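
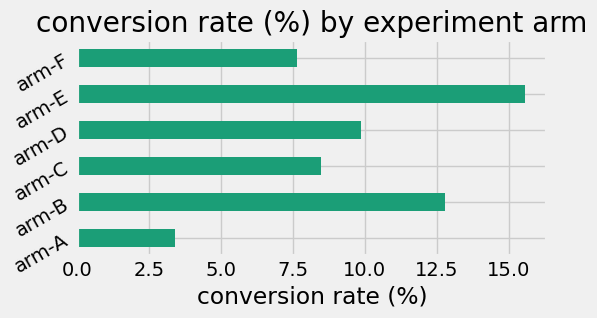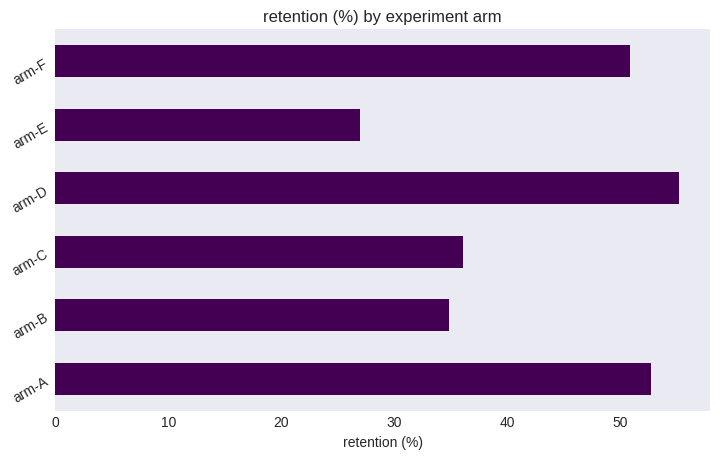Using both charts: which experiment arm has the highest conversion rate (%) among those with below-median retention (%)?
Chart 2 median retention (%) ≈ 40; below-median experiment arms: arm-B, arm-C, arm-E. Among those, arm-E has the highest conversion rate (%) (≈ 16).

arm-E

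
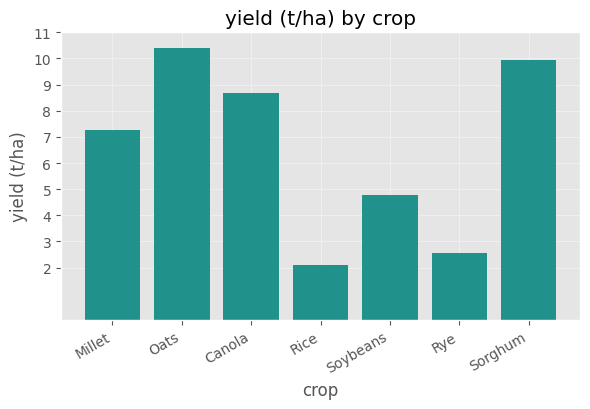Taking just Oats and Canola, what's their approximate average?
(10 + 9) / 2 ≈ 10.

≈ 10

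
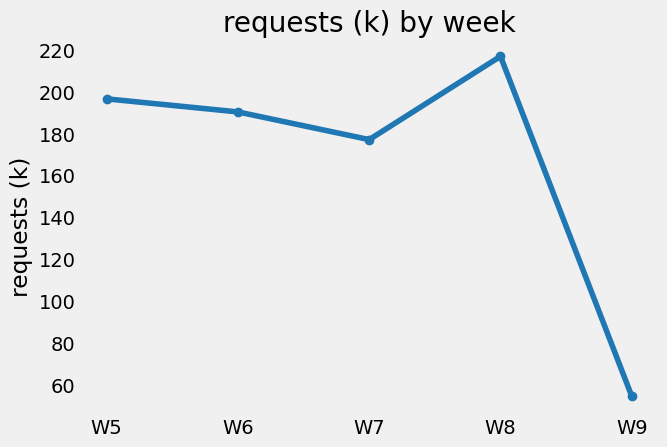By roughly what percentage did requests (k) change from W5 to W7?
≈ -10%

W5 ≈ 200, W7 ≈ 180; (180 − 200) / 200 ≈ -10%.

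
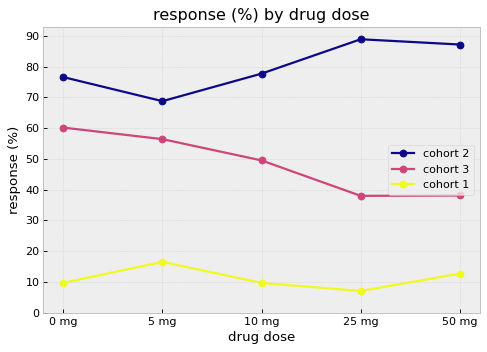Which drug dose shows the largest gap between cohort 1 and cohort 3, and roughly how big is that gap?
0 mg, ≈ 50 %

0 mg: cohort 1 ≈ 10, cohort 3 ≈ 60 → gap ≈ 50. Next-largest (5 mg) is only ≈ 40.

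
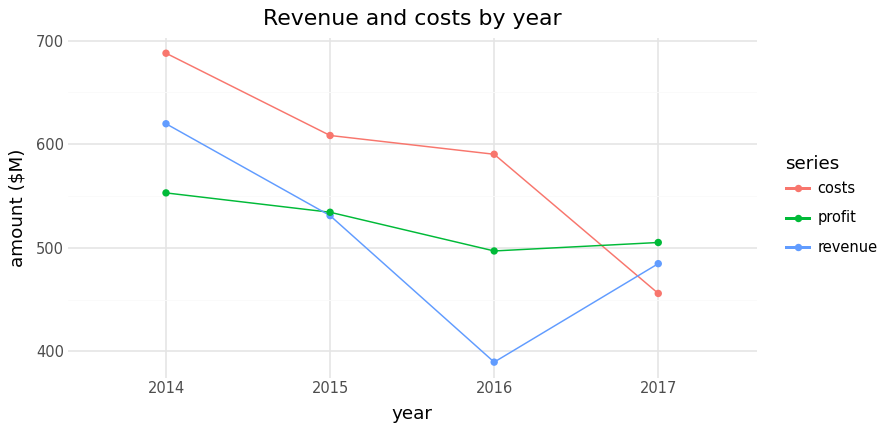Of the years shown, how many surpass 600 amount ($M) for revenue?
1

Above 600: 2014.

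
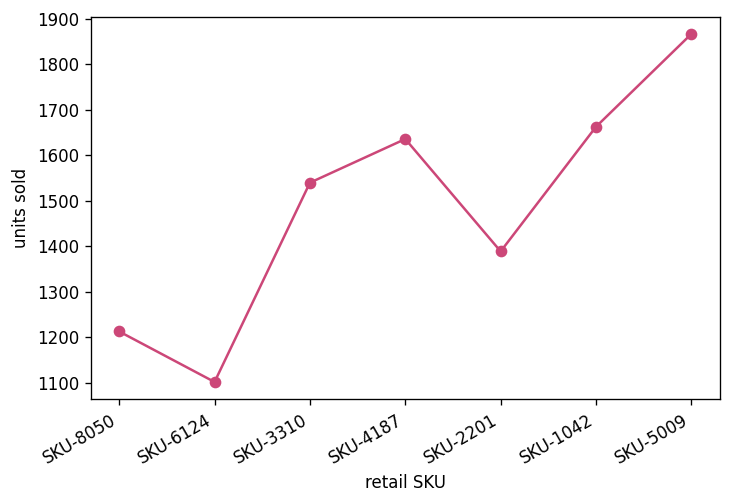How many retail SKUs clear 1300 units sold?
5

Above 1300: SKU-3310, SKU-4187, SKU-2201, SKU-1042, SKU-5009.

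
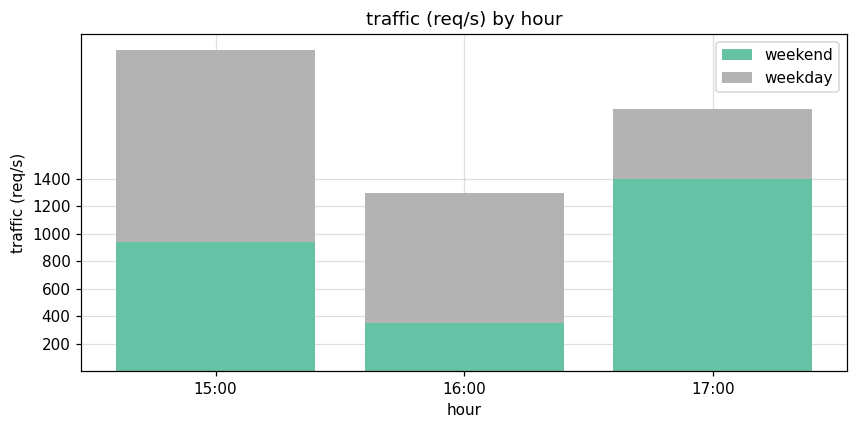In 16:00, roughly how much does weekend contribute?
weekend top ≈ 400, bottom ≈ 0; segment ≈ 400.

≈ 400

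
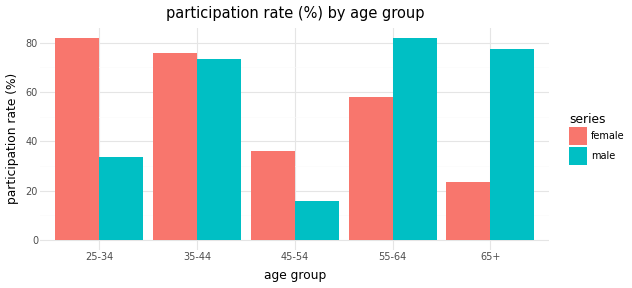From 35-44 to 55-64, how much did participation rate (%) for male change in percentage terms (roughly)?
≈ +14.3%

35-44 ≈ 70, 55-64 ≈ 80; (80 − 70) / 70 ≈ +14.3%.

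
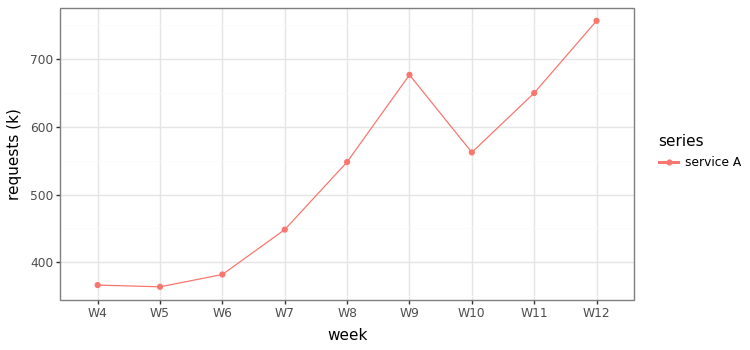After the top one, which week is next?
Top 3: W12 ≈ 750, W9 ≈ 700, W11 ≈ 650.

W9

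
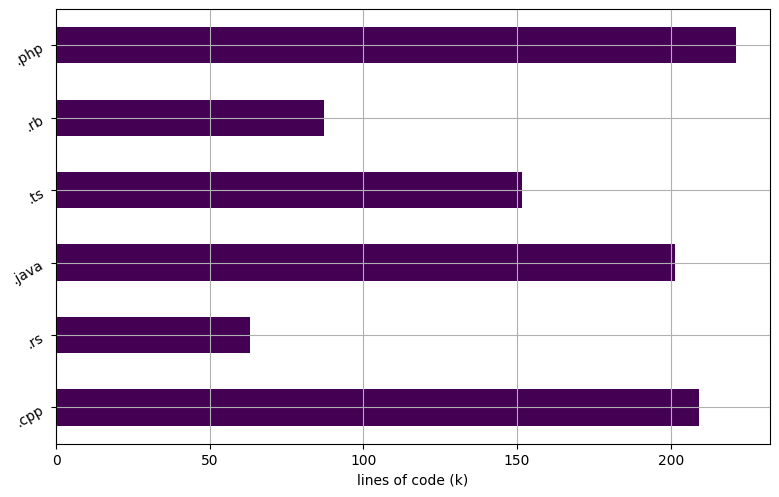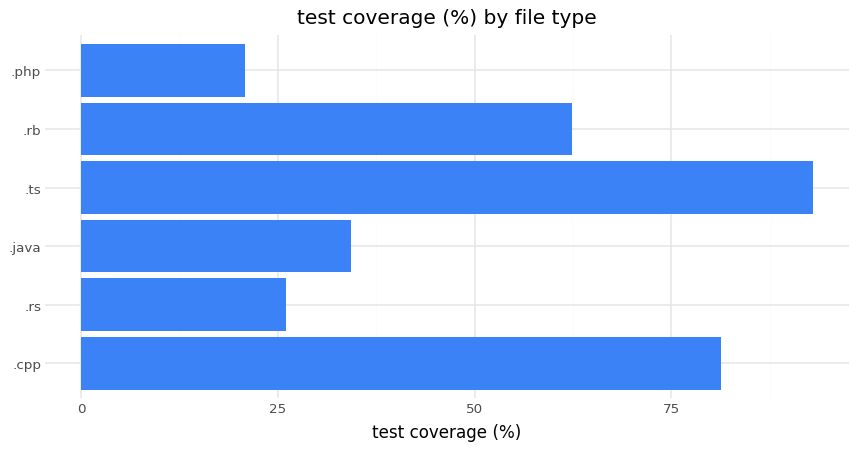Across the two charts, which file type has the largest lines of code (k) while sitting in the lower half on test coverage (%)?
Chart 2 median test coverage (%) ≈ 50; below-median file types: .rs, .java, .php. Among those, .php has the highest lines of code (k) (≈ 225).

.php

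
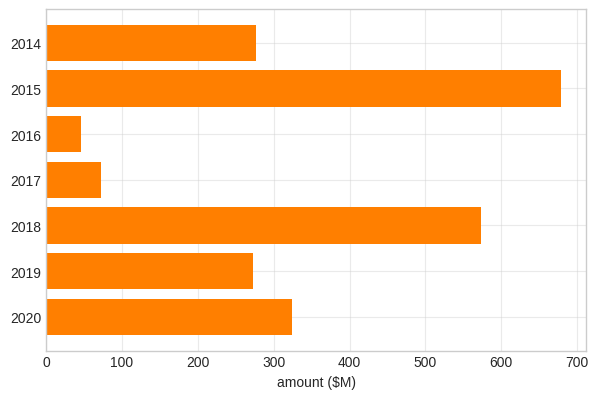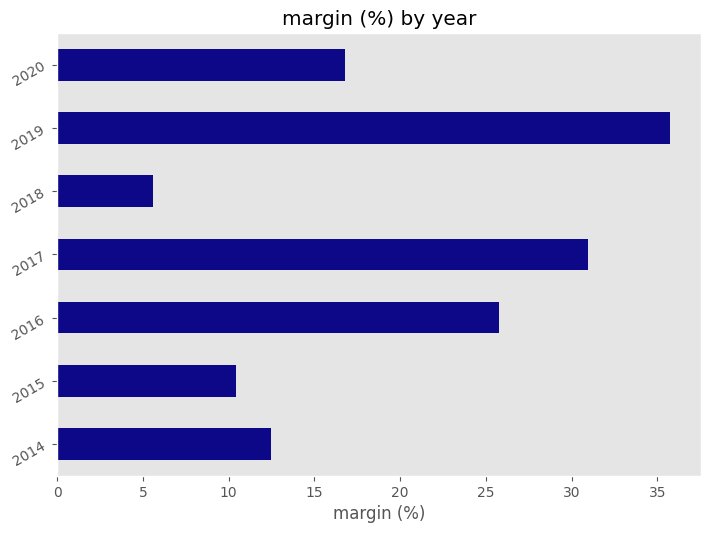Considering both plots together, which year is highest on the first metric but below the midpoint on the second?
2015

Chart 2 median margin (%) ≈ 15; below-median years: 2014, 2015, 2018. Among those, 2015 has the highest amount ($M) (≈ 700).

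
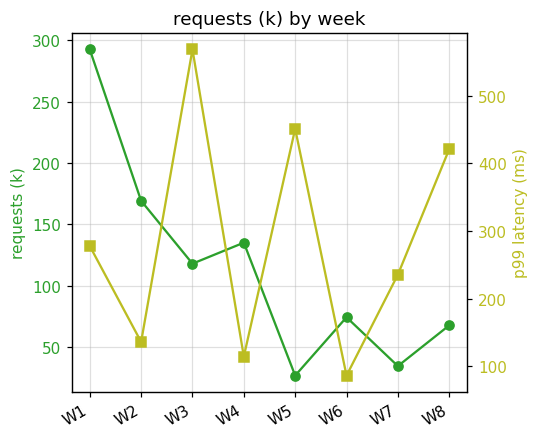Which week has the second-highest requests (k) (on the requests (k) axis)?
W2

Top 3 (on the requests (k) axis): W1 ≈ 300, W2 ≈ 175, W4 ≈ 125.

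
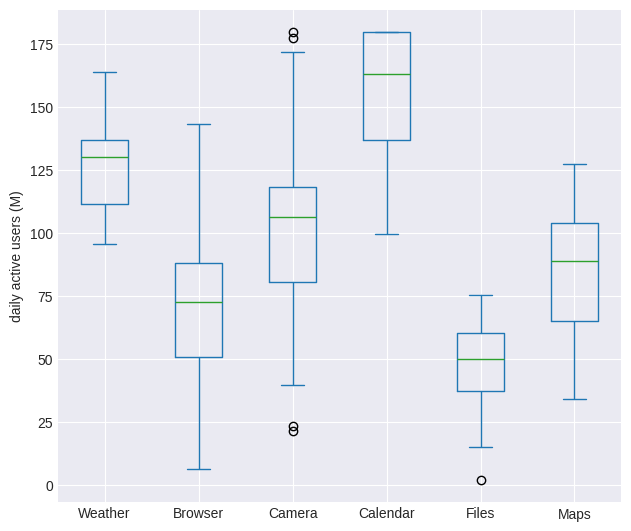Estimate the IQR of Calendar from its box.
Q3 ≈ 180, Q1 ≈ 140; IQR ≈ 40.

≈ 40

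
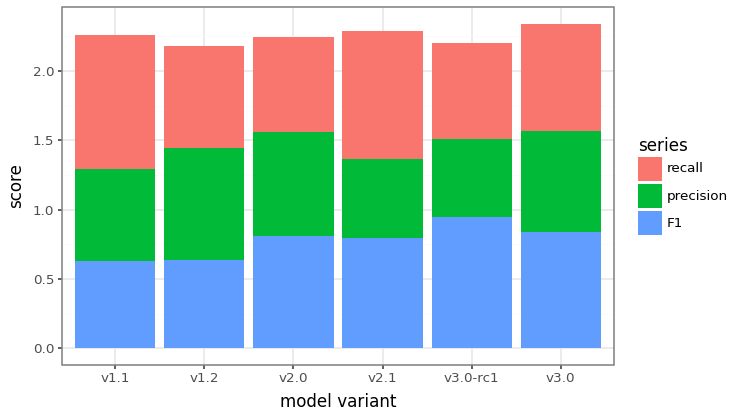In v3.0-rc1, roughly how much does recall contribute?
≈ 0.6

recall top ≈ 2.2, bottom ≈ 1.6; segment ≈ 0.6.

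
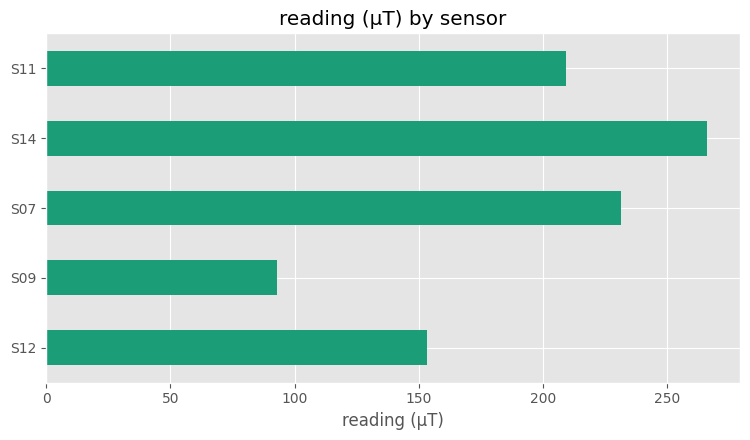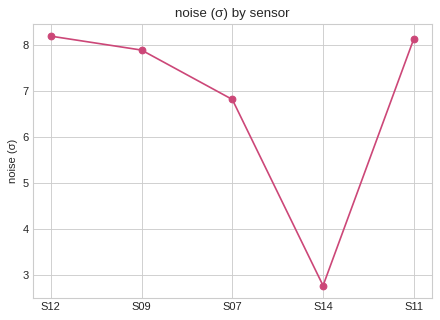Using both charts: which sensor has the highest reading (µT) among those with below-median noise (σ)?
S14

Chart 2 median noise (σ) ≈ 8; below-median sensors: S07, S14. Among those, S14 has the highest reading (µT) (≈ 275).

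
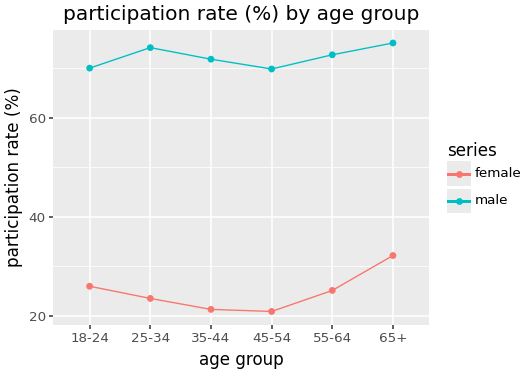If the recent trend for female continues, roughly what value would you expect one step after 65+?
≈ 35

Last three: 20, 25, 30 → slope ≈ 5/step → next ≈ 35.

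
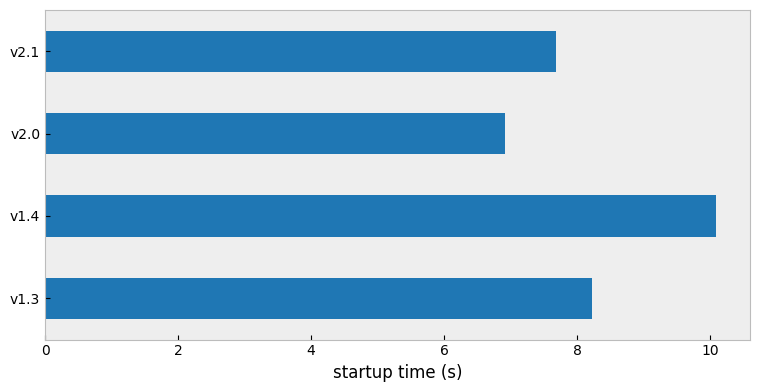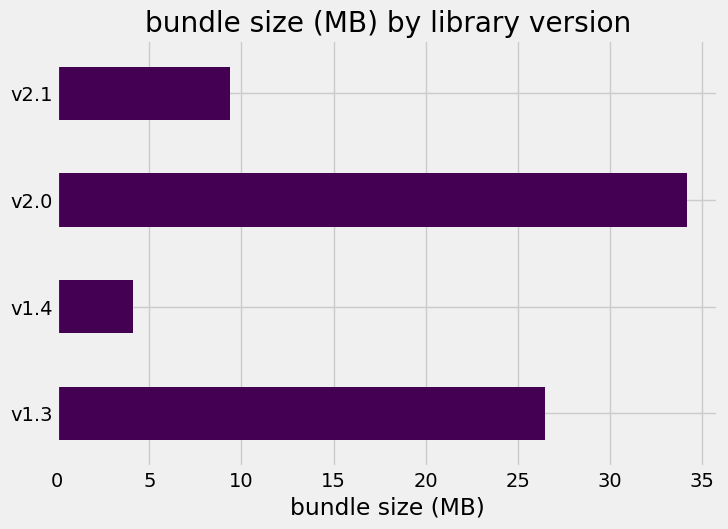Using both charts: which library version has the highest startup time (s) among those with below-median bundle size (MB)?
Chart 2 median bundle size (MB) ≈ 20; below-median library versions: v1.4, v2.1. Among those, v1.4 has the highest startup time (s) (≈ 10).

v1.4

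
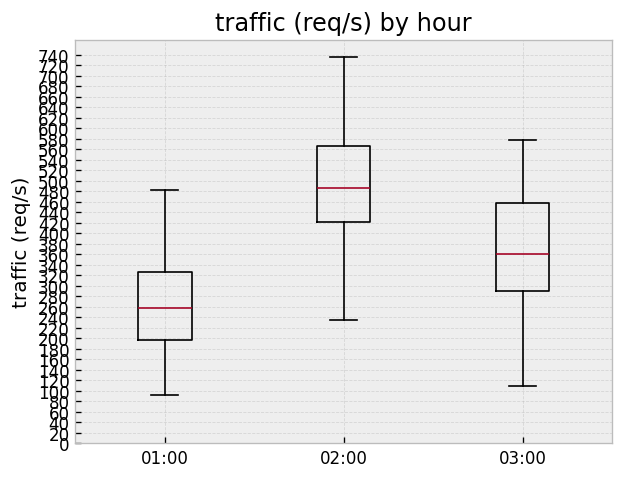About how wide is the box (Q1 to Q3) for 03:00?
≈ 160

Q3 ≈ 460, Q1 ≈ 300; IQR ≈ 160.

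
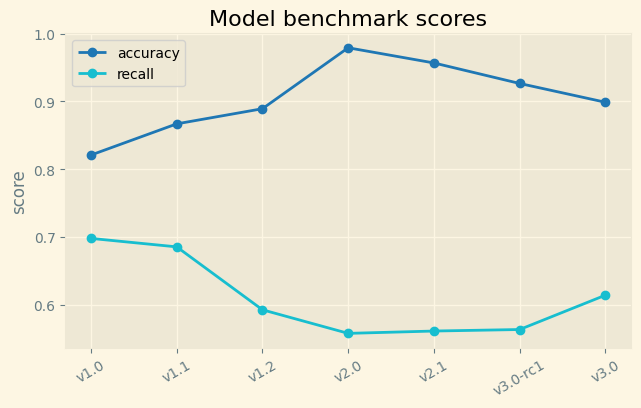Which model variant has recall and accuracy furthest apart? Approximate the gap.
v2.0, ≈ 0.45

v2.0: recall ≈ 0.55, accuracy ≈ 1.00 → gap ≈ 0.45. Next-largest (v2.1) is only ≈ 0.40.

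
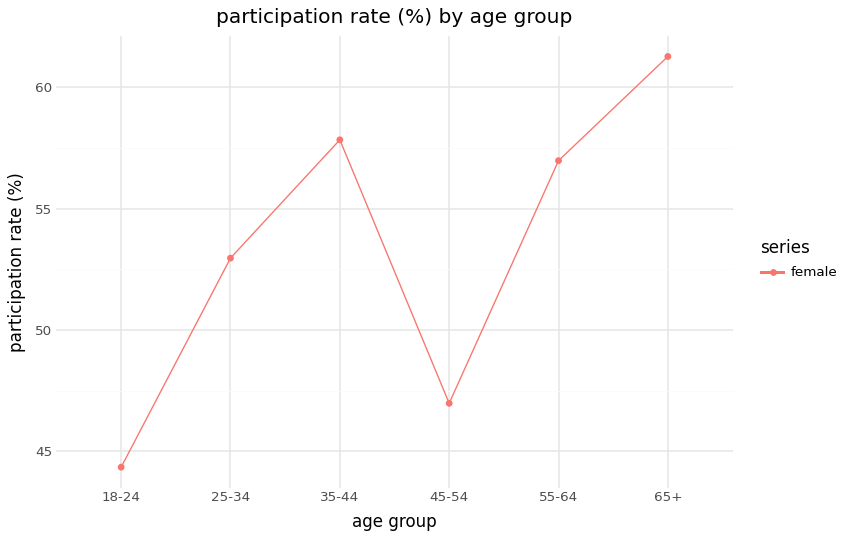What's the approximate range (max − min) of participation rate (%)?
Max 65+ ≈ 62, min 18-24 ≈ 44; range ≈ 18.

≈ 18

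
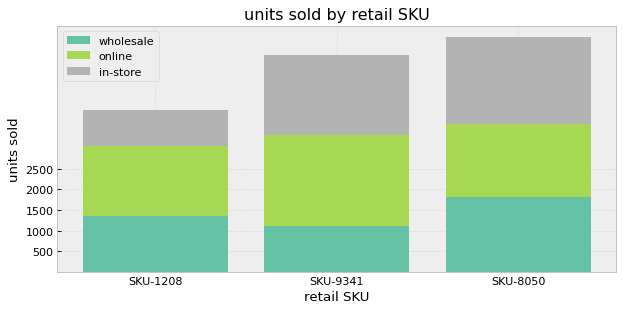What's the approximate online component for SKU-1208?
≈ 1500

online top ≈ 3000, bottom ≈ 1500; segment ≈ 1500.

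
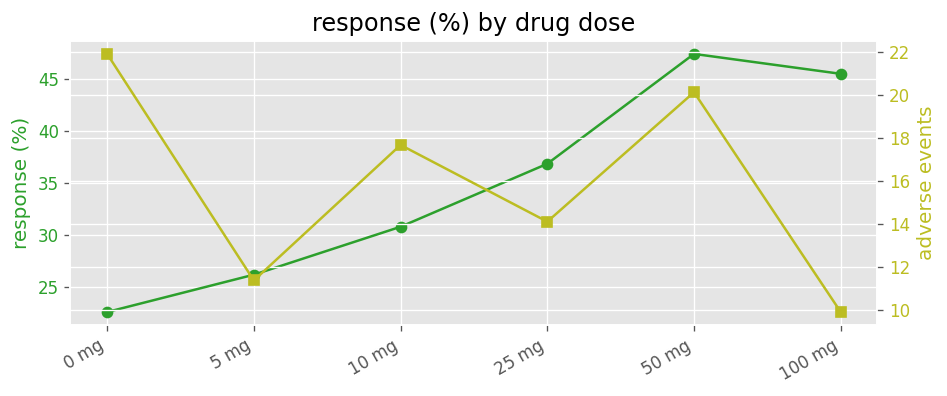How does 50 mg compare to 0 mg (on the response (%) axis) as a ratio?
≈ 1.8×

50 mg ≈ 45, 0 mg ≈ 25; 45/25 ≈ 1.8.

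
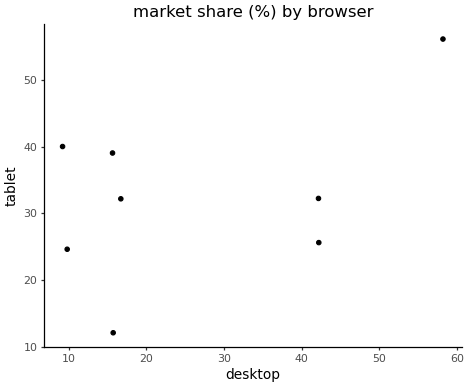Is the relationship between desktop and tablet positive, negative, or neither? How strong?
positive, moderate

Points are positively correlated; moderate (|r| ≈ 0.5).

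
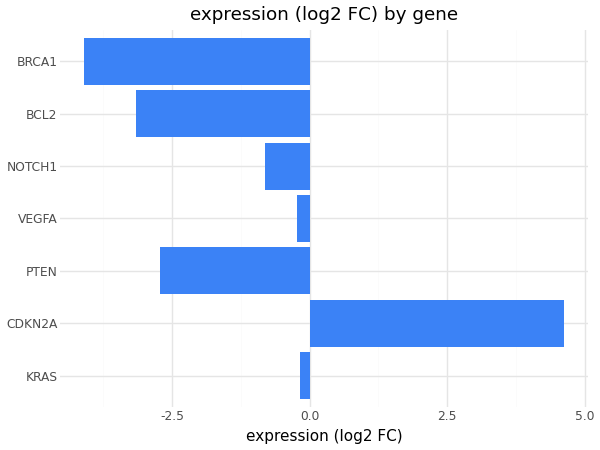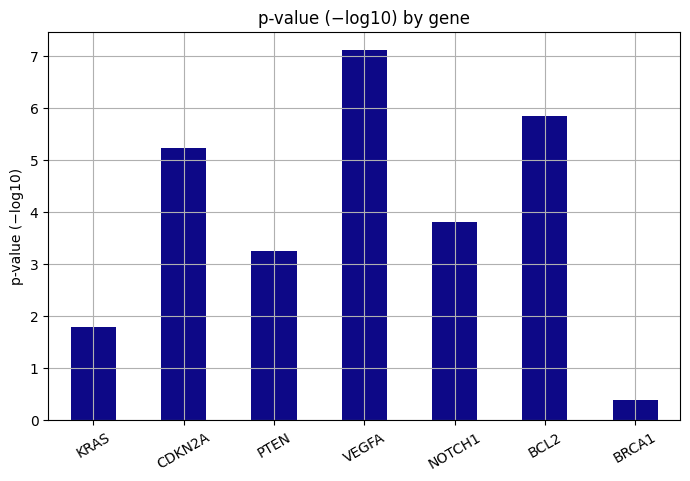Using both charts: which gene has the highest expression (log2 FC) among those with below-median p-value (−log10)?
Chart 2 median p-value (−log10) ≈ 4; below-median genes: KRAS, PTEN, BRCA1. Among those, KRAS has the highest expression (log2 FC) (≈ 0).

KRAS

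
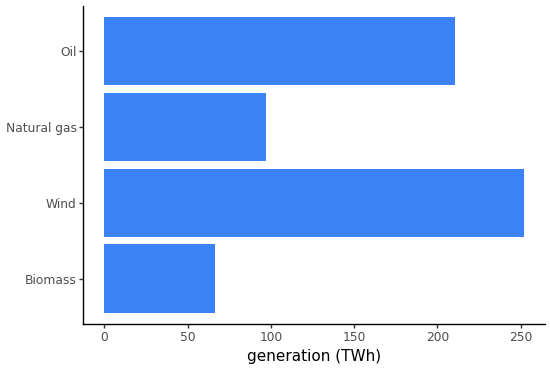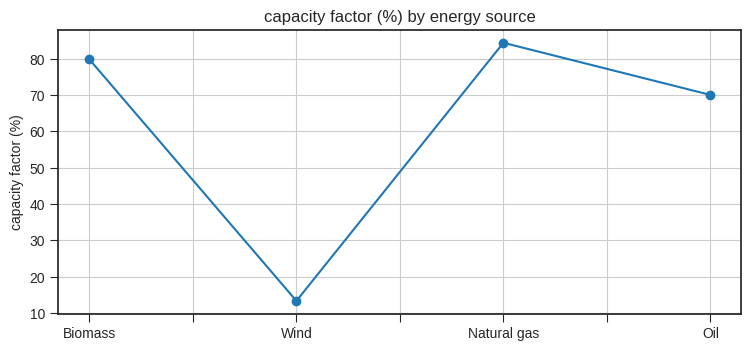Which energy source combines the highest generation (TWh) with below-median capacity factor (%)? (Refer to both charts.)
Chart 2 median capacity factor (%) ≈ 70; below-median energy sources: Wind, Oil. Among those, Wind has the highest generation (TWh) (≈ 250).

Wind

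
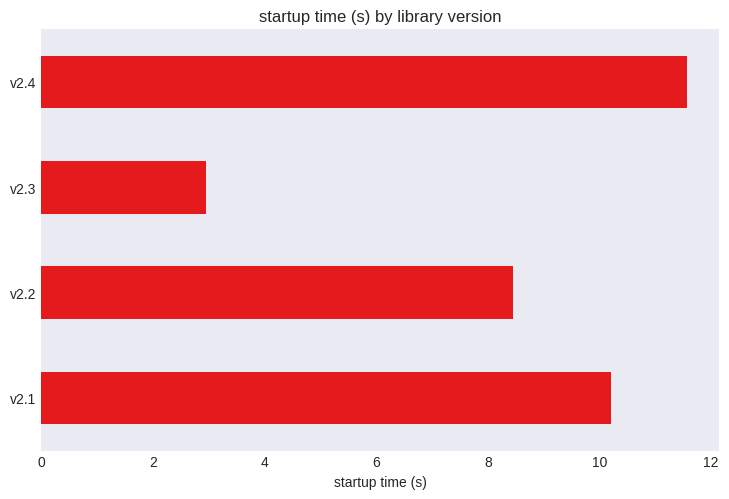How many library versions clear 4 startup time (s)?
Above 4: v2.1, v2.2, v2.4.

3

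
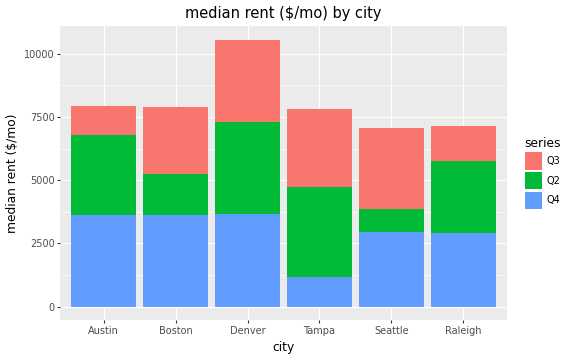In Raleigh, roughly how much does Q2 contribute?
≈ 3000

Q2 top ≈ 6000, bottom ≈ 3000; segment ≈ 3000.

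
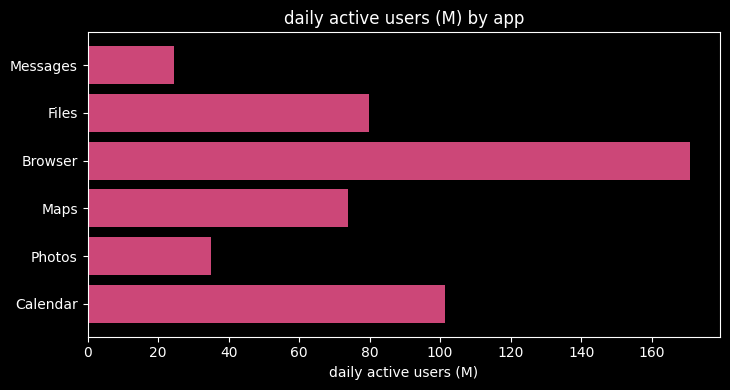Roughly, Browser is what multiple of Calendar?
Browser ≈ 180, Calendar ≈ 100; 180/100 ≈ 1.8.

≈ 1.8×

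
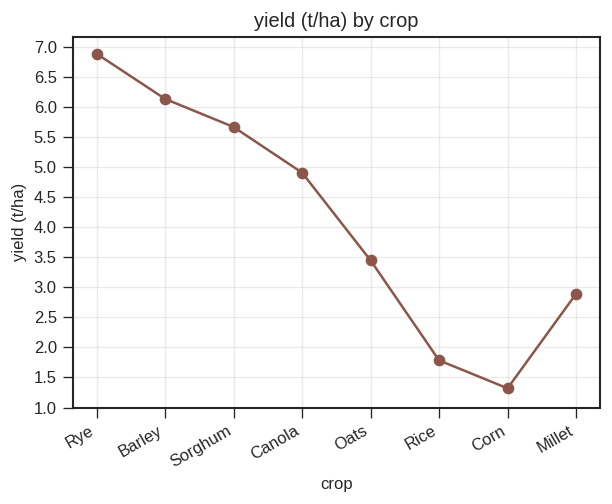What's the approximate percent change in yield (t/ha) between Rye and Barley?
Rye ≈ 7.0, Barley ≈ 6.0; (6.0 − 7.0) / 7.0 ≈ -14.3%.

≈ -14.3%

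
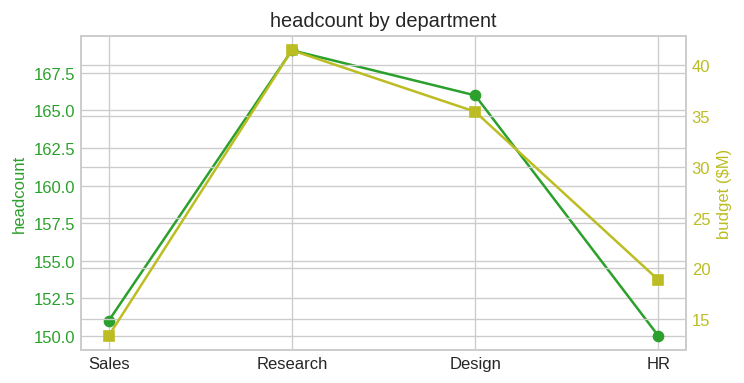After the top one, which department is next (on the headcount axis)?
Design

Top 3 (on the headcount axis): Research ≈ 168, Design ≈ 166, Sales ≈ 152.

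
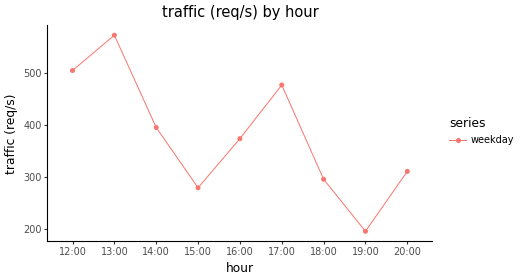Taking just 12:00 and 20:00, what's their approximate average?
≈ 400

(500 + 300) / 2 ≈ 400.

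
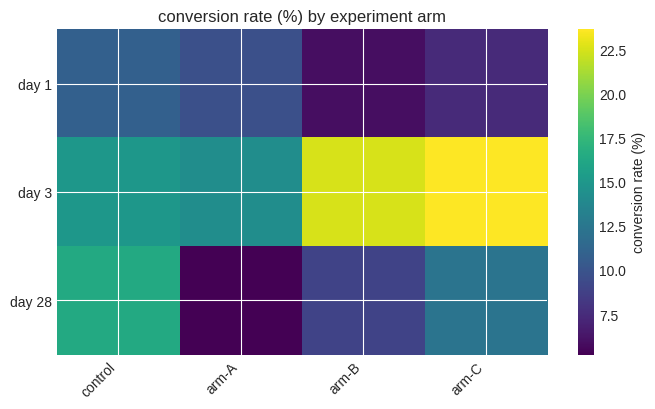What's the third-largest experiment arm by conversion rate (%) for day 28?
arm-B

Top 4 for day 28: control ≈ 16, arm-C ≈ 12, arm-B ≈ 8, arm-A ≈ 6.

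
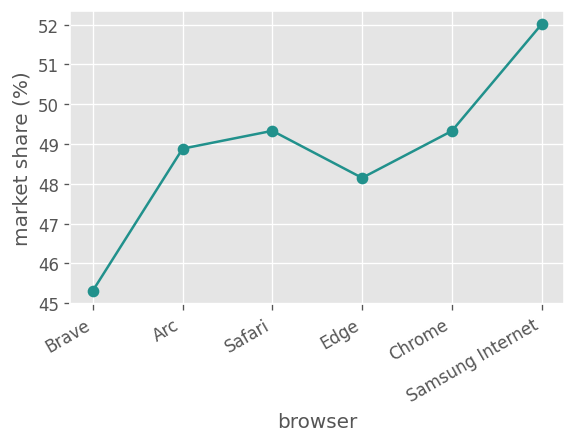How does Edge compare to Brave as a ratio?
≈ 1.07×

Edge ≈ 48, Brave ≈ 45; 48/45 ≈ 1.07.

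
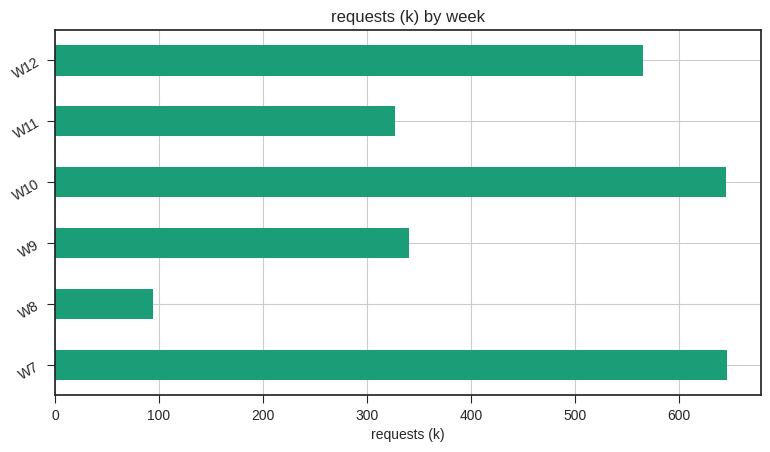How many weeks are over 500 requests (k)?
Above 500: W7, W10, W12.

3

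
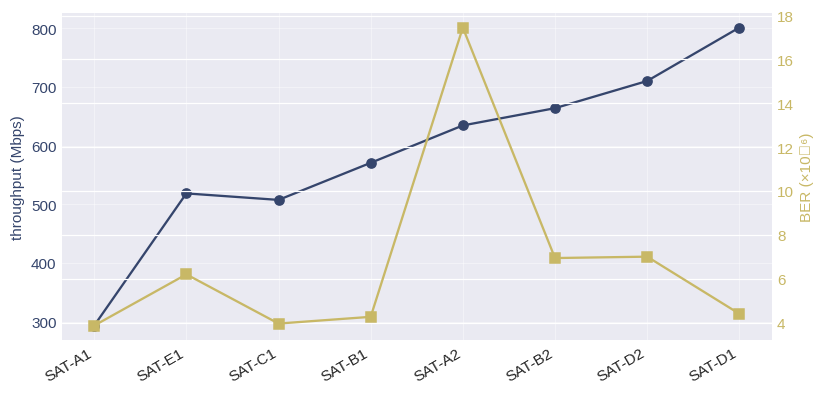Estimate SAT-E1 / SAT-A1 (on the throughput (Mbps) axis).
≈ 1.67×

SAT-E1 ≈ 500, SAT-A1 ≈ 300; 500/300 ≈ 1.67.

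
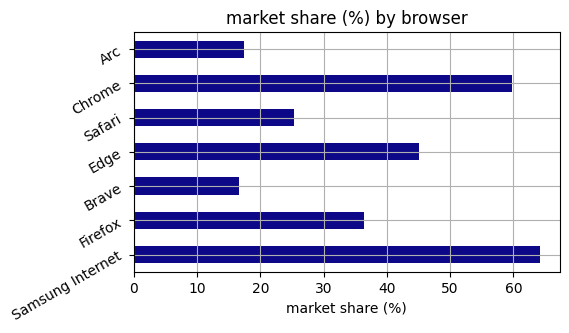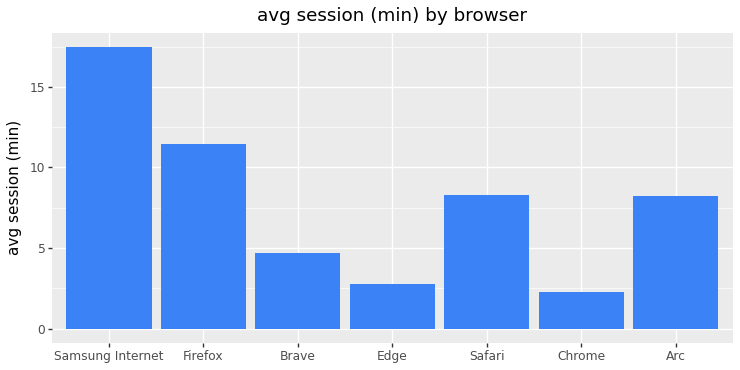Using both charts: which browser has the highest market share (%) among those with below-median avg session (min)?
Chart 2 median avg session (min) ≈ 8; below-median browsers: Brave, Edge, Chrome. Among those, Chrome has the highest market share (%) (≈ 60).

Chrome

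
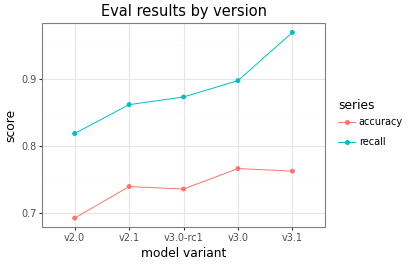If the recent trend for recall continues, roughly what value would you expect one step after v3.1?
Last three: 0.85, 0.90, 0.95 → slope ≈ 0.05/step → next ≈ 1.

≈ 1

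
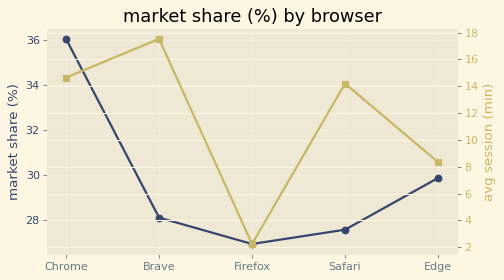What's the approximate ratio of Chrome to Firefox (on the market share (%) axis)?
Chrome ≈ 36, Firefox ≈ 27; 36/27 ≈ 1.33.

≈ 1.33×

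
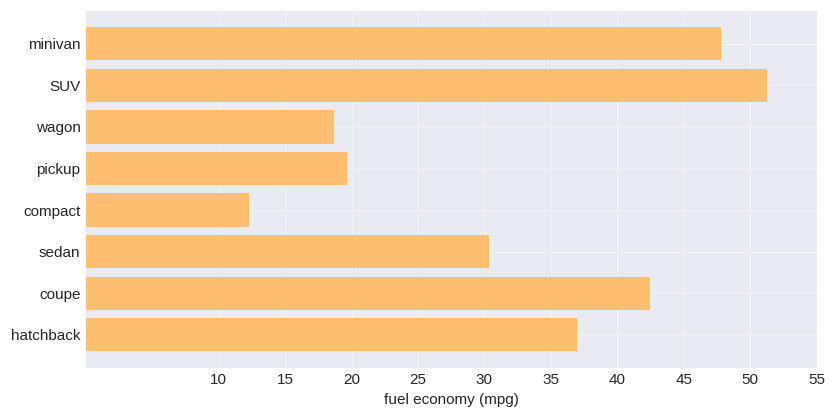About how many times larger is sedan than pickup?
sedan ≈ 30, pickup ≈ 20; 30/20 ≈ 1.5.

≈ 1.5×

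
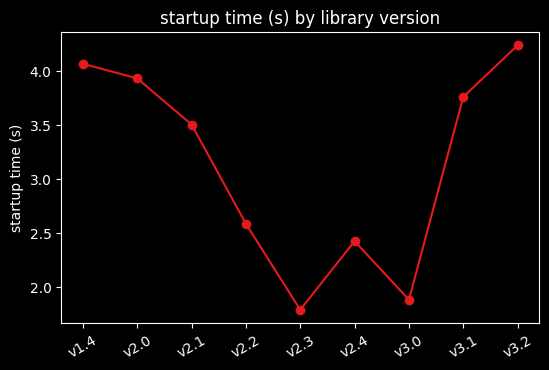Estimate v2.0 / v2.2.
≈ 1.6×

v2.0 ≈ 4.0, v2.2 ≈ 2.5; 4.0/2.5 ≈ 1.6.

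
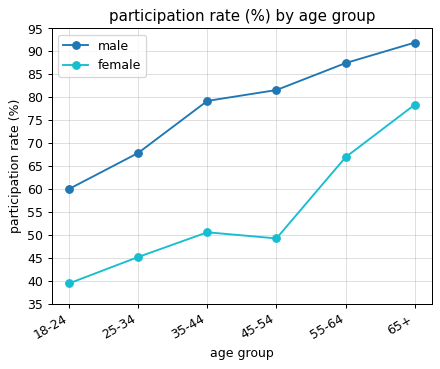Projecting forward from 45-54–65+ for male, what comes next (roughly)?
≈ 95

Last three: 80, 85, 90 → slope ≈ 5/step → next ≈ 95.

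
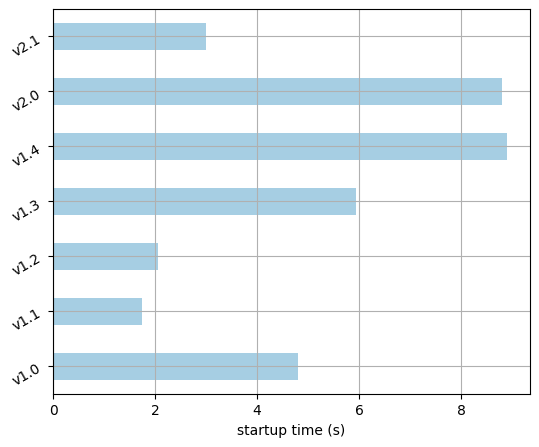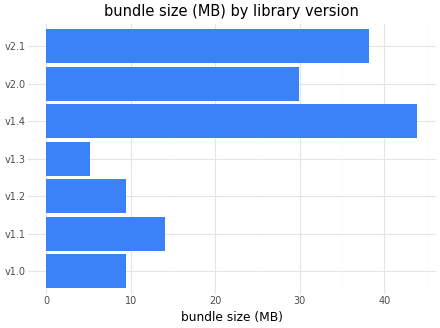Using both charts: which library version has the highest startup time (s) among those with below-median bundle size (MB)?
v1.3

Chart 2 median bundle size (MB) ≈ 15; below-median library versions: v1.0, v1.2, v1.3. Among those, v1.3 has the highest startup time (s) (≈ 6).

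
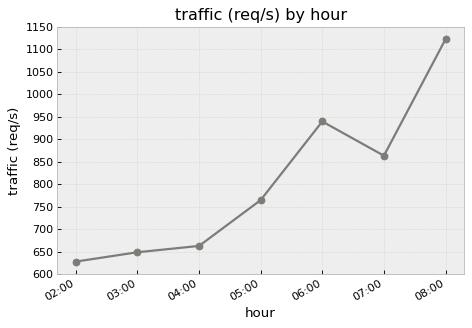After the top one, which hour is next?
06:00

Top 3: 08:00 ≈ 1100, 06:00 ≈ 950, 07:00 ≈ 850.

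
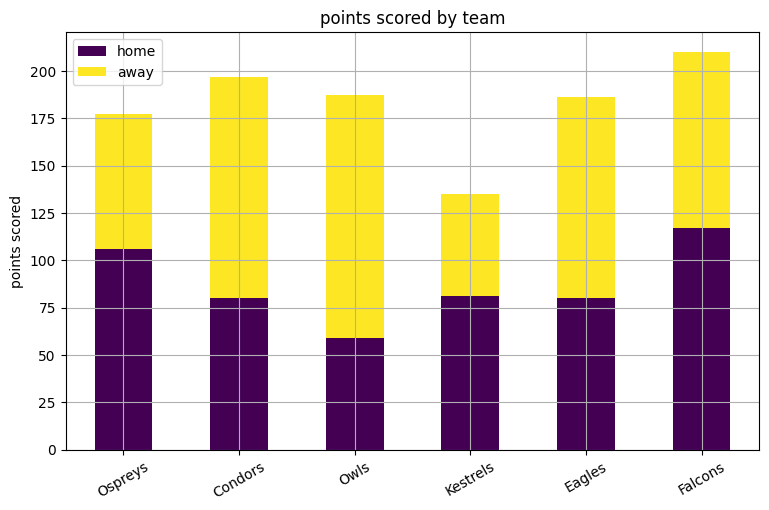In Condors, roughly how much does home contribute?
home top ≈ 80, bottom ≈ 0; segment ≈ 80.

≈ 80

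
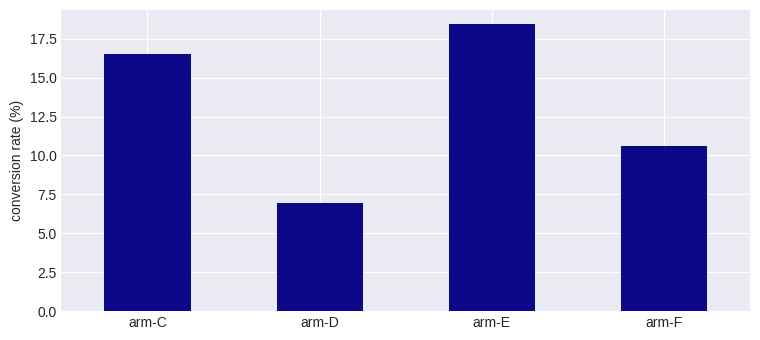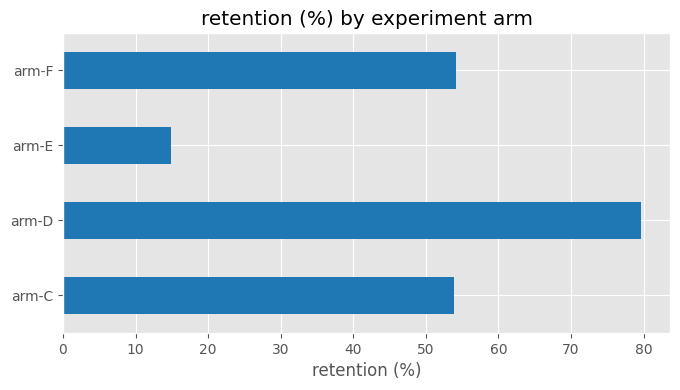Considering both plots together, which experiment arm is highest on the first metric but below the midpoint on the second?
arm-E

Chart 2 median retention (%) ≈ 50; below-median experiment arms: arm-C, arm-E. Among those, arm-E has the highest conversion rate (%) (≈ 18).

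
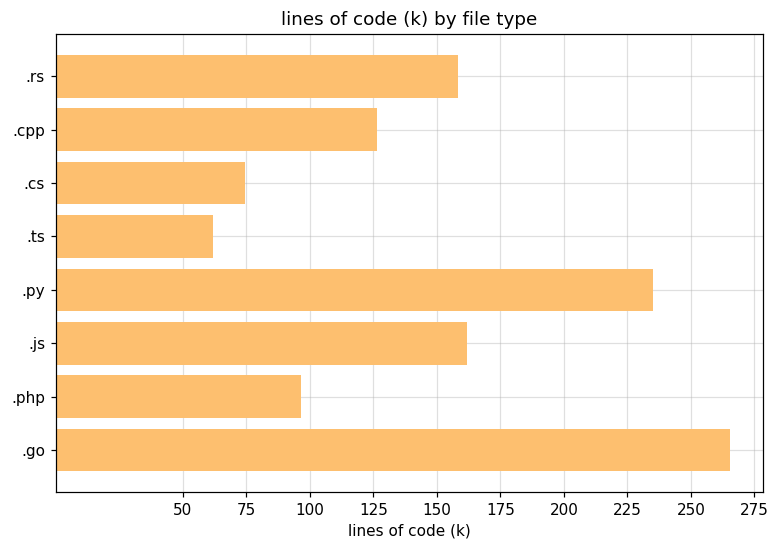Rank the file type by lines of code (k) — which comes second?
Top 3: .go ≈ 275, .py ≈ 225, .js ≈ 150.

.py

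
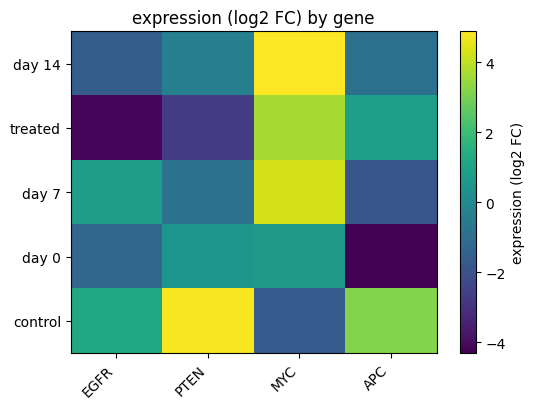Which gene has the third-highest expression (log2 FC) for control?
Top 4 for control: PTEN ≈ 5, APC ≈ 3, EGFR ≈ 1, MYC ≈ -2.

EGFR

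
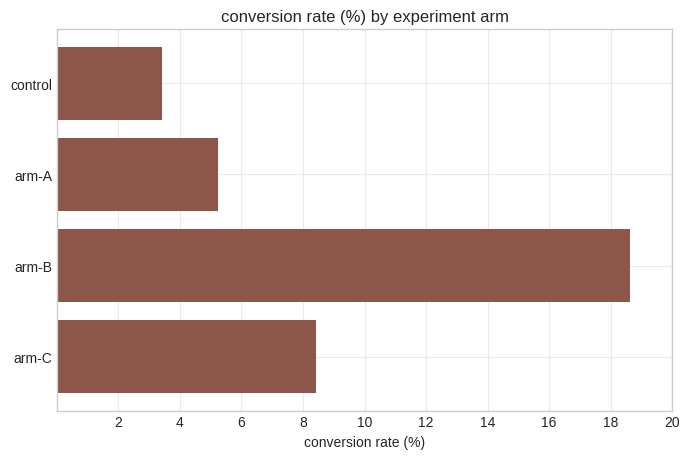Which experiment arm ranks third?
Top 4: arm-B ≈ 18, arm-C ≈ 8, arm-A ≈ 6, control ≈ 4.

arm-A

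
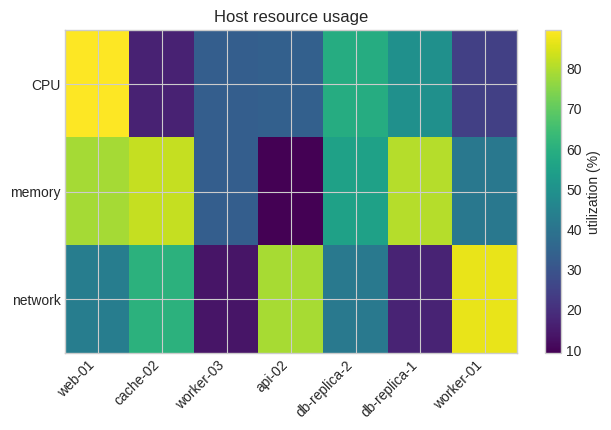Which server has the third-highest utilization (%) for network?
Top 4 for network: worker-01 ≈ 90, api-02 ≈ 80, cache-02 ≈ 60, web-01 ≈ 40.

cache-02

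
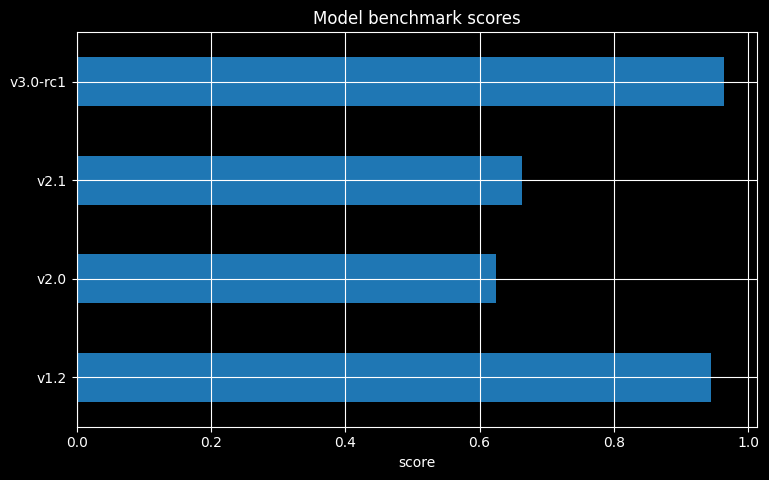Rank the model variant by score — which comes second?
v1.2

Top 3: v3.0-rc1 ≈ 1.0, v1.2 ≈ 0.9, v2.1 ≈ 0.7.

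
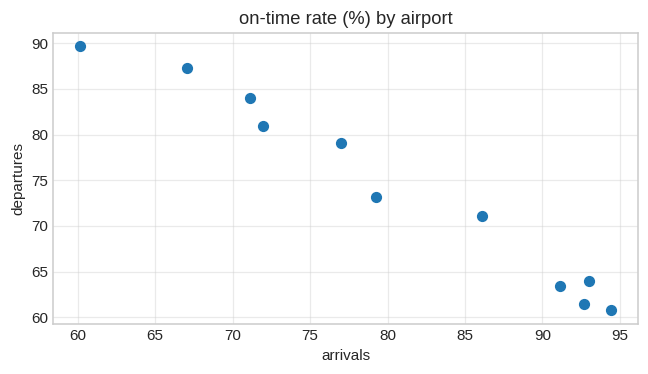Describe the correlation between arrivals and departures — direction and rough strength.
negative, strong

Points are negatively correlated; strong (|r| ≈ 1.0).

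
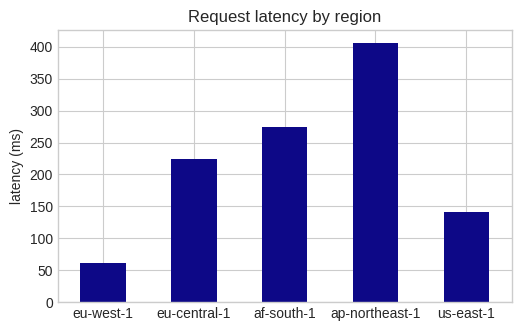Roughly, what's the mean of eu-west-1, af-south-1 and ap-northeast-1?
≈ 233

(50 + 250 + 400) / 3 ≈ 233.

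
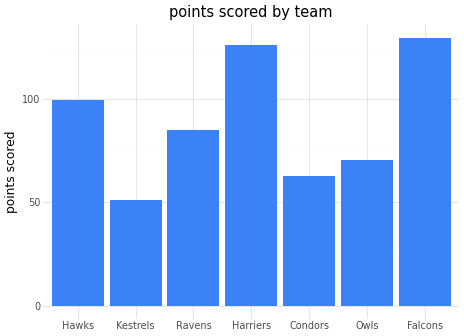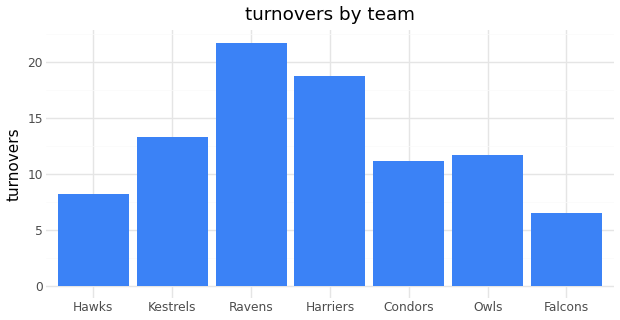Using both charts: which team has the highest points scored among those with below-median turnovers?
Falcons

Chart 2 median turnovers ≈ 12; below-median teams: Hawks, Condors, Falcons. Among those, Falcons has the highest points scored (≈ 120).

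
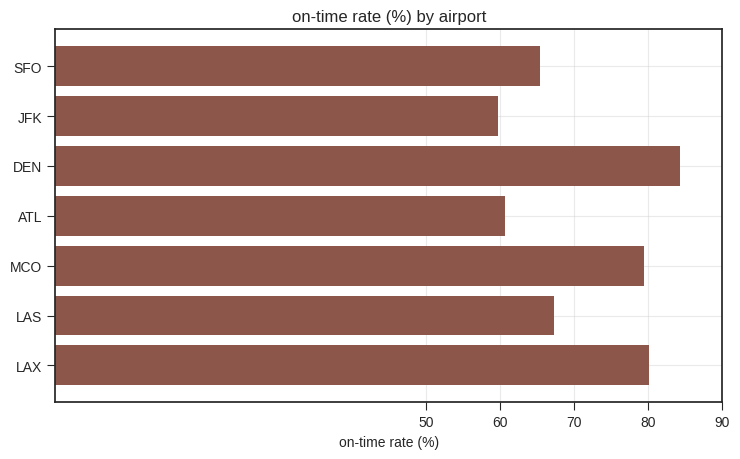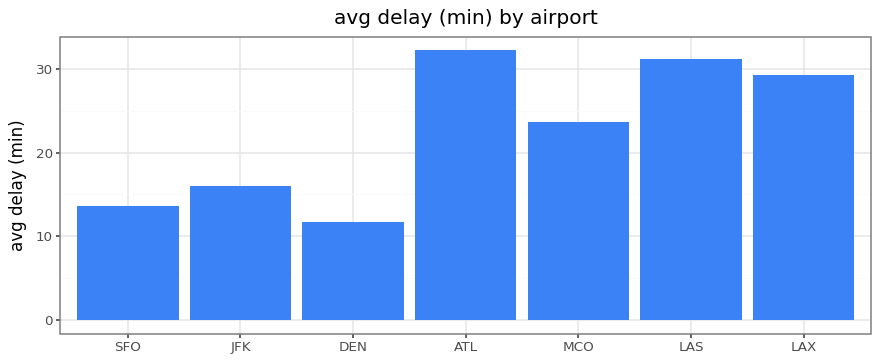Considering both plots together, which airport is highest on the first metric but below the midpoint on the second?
DEN

Chart 2 median avg delay (min) ≈ 25; below-median airports: SFO, JFK, DEN. Among those, DEN has the highest on-time rate (%) (≈ 80).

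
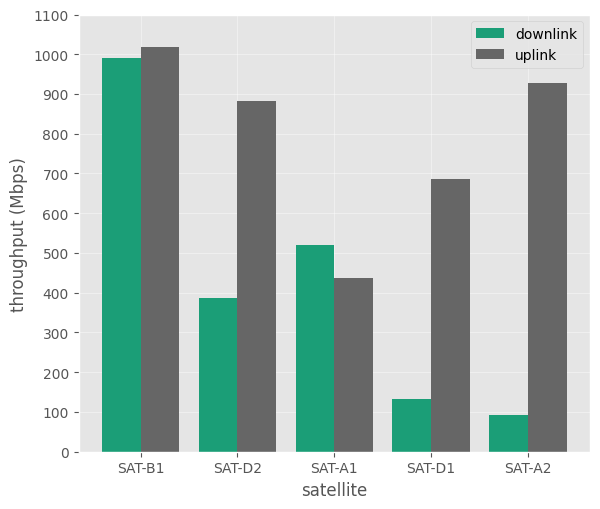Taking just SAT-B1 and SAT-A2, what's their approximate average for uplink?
≈ 950

(1000 + 900) / 2 ≈ 950.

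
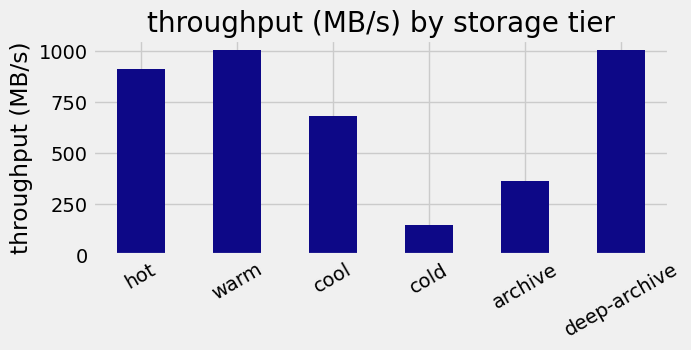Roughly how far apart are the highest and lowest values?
Max deep-archive ≈ 1000, min cold ≈ 100; range ≈ 900.

≈ 900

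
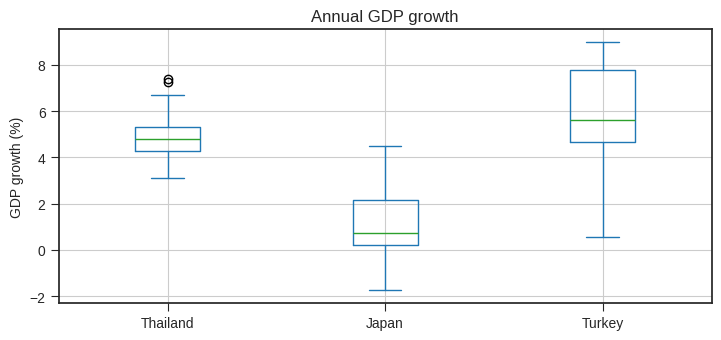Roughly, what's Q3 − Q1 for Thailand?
Q3 ≈ 5.5, Q1 ≈ 4.5; IQR ≈ 1.0.

≈ 1.0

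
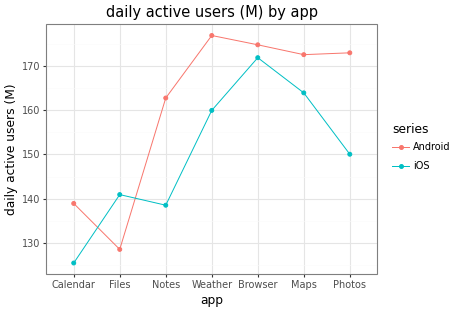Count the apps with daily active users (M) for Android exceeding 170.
Above 170: Weather, Browser, Maps, Photos.

4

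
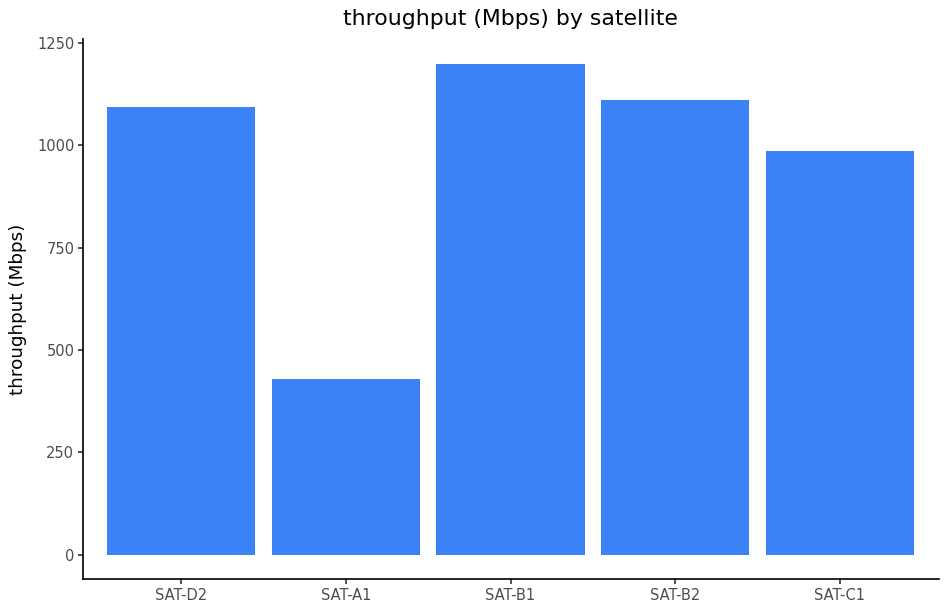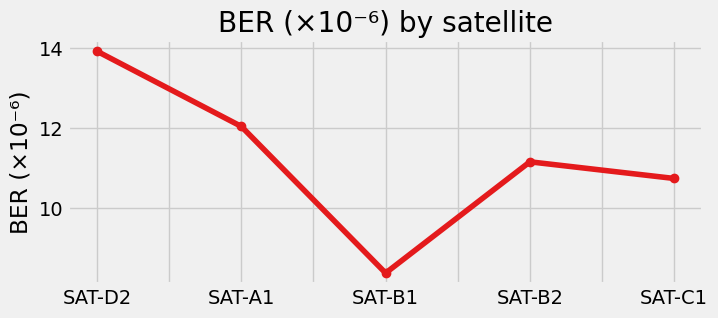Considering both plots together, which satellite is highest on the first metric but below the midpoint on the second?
SAT-B1

Chart 2 median BER (×10⁻⁶) ≈ 12; below-median satellites: SAT-B1, SAT-C1. Among those, SAT-B1 has the highest throughput (Mbps) (≈ 1200).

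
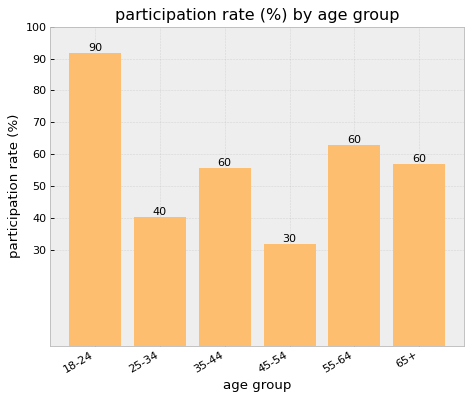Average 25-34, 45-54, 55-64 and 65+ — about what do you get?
(40 + 30 + 60 + 60) / 4 ≈ 48.

≈ 48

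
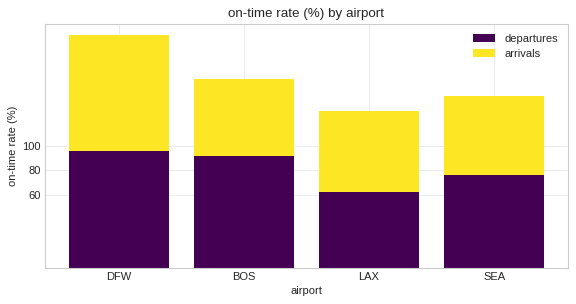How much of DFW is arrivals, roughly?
arrivals top ≈ 200, bottom ≈ 100; segment ≈ 100.

≈ 100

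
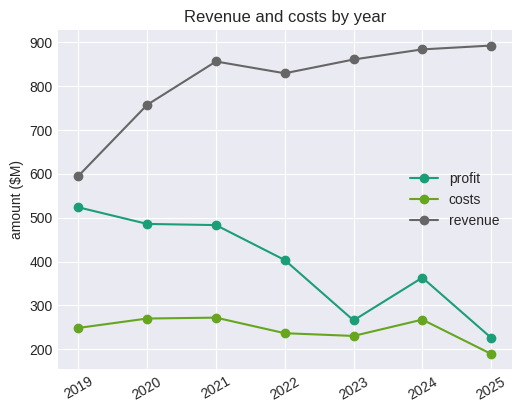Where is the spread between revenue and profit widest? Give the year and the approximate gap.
2025, ≈ 700 $M

2025: revenue ≈ 900, profit ≈ 200 → gap ≈ 700. Next-largest (2023) is only ≈ 600.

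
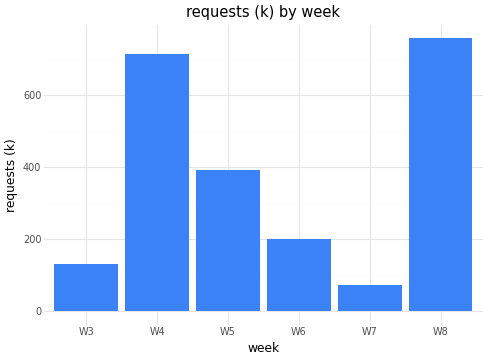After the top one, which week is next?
Top 3: W8 ≈ 800, W4 ≈ 700, W5 ≈ 400.

W4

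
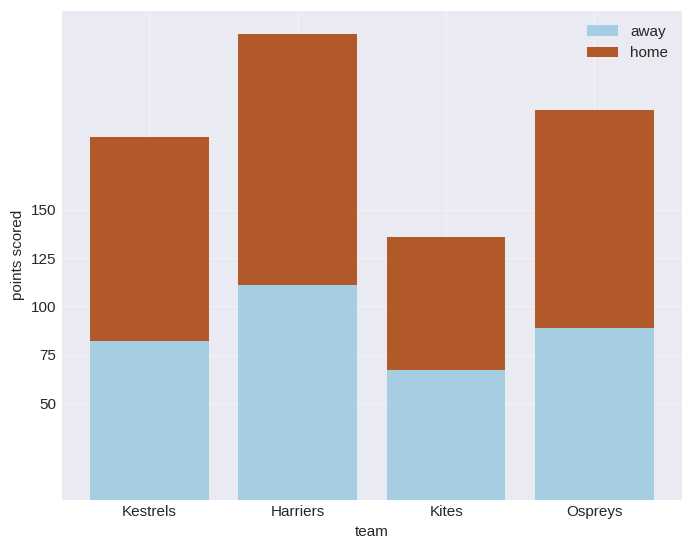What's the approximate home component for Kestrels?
home top ≈ 200, bottom ≈ 75; segment ≈ 125.

≈ 125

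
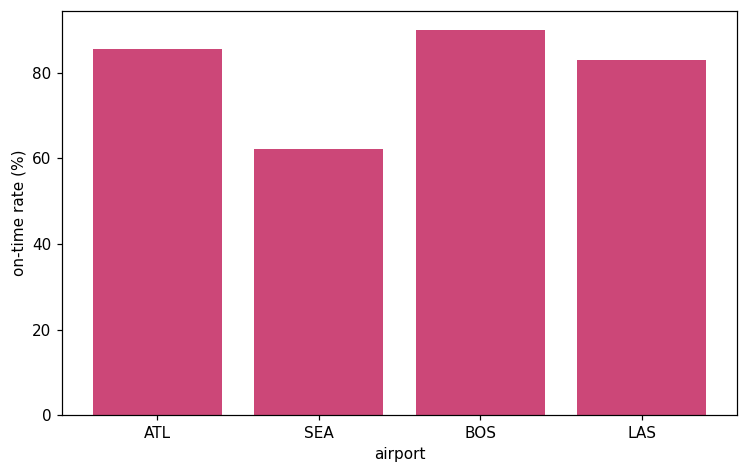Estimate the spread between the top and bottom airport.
≈ 30

Max BOS ≈ 90, min SEA ≈ 60; range ≈ 30.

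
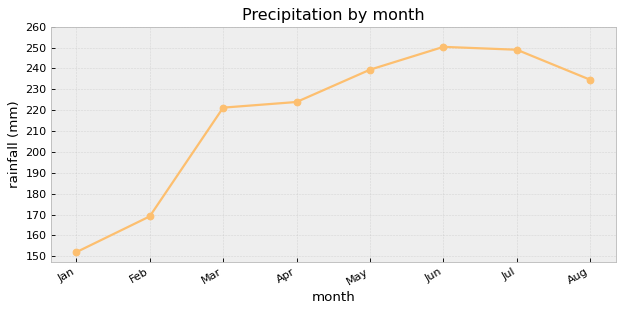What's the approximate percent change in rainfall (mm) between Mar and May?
≈ +9.1%

Mar ≈ 220, May ≈ 240; (240 − 220) / 220 ≈ +9.1%.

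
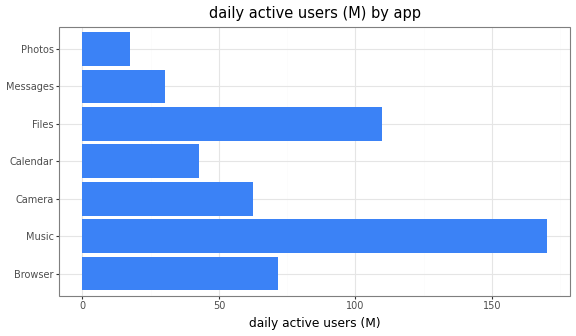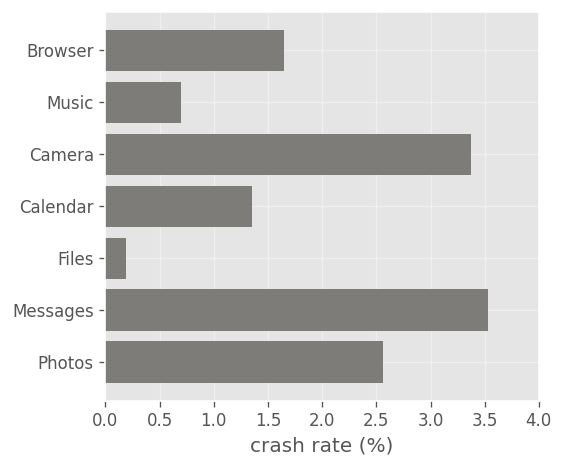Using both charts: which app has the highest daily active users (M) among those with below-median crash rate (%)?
Chart 2 median crash rate (%) ≈ 1.5; below-median apps: Music, Calendar, Files. Among those, Music has the highest daily active users (M) (≈ 180).

Music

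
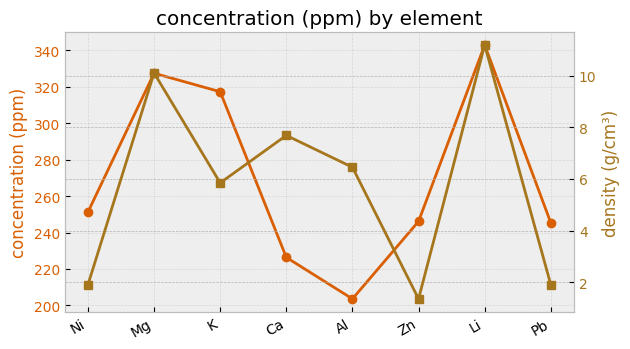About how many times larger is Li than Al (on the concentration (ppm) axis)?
≈ 1.7×

Li ≈ 340, Al ≈ 200; 340/200 ≈ 1.7.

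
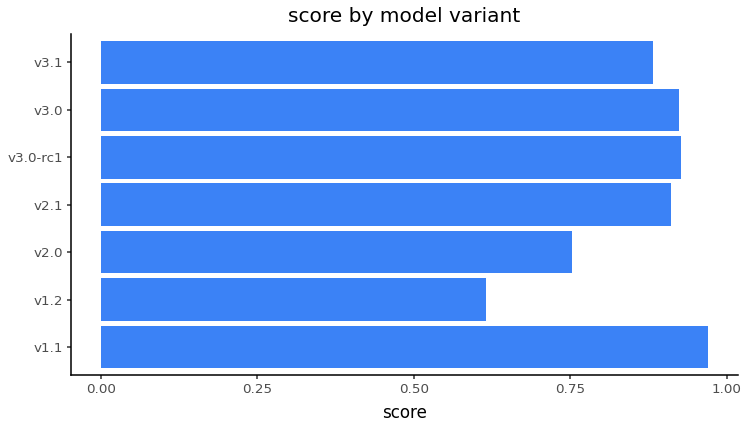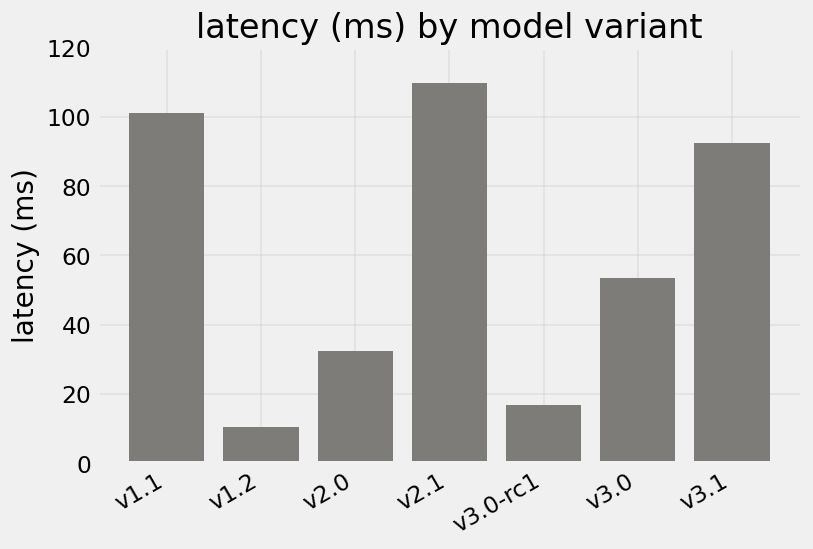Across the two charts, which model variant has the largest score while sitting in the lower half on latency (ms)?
Chart 2 median latency (ms) ≈ 60; below-median model variants: v1.2, v2.0, v3.0-rc1. Among those, v3.0-rc1 has the highest score (≈ 0.9).

v3.0-rc1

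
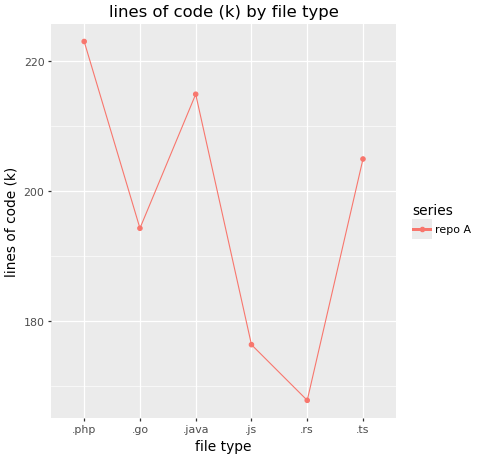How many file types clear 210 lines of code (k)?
Above 210: .php, .java.

2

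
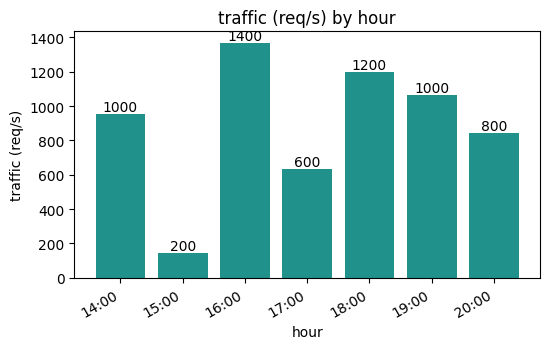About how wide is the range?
≈ 1200

Max 16:00 ≈ 1400, min 15:00 ≈ 200; range ≈ 1200.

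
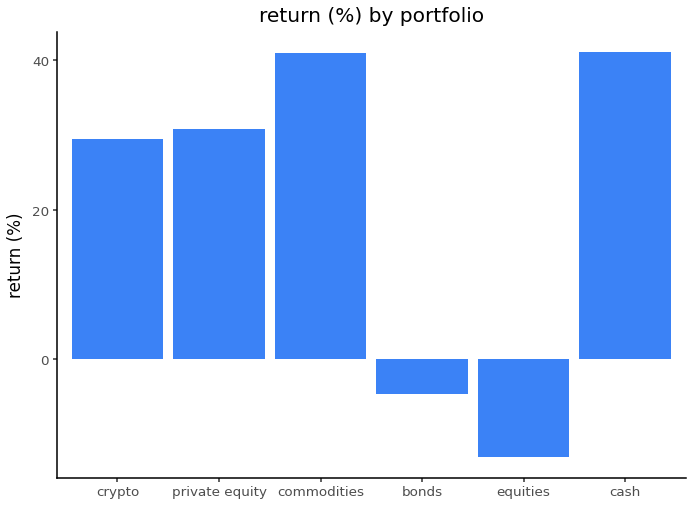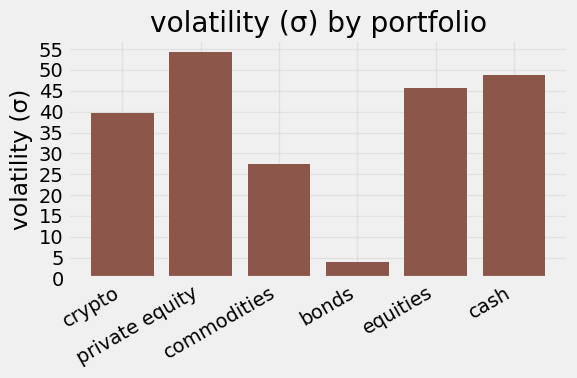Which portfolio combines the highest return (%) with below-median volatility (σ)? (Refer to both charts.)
Chart 2 median volatility (σ) ≈ 45; below-median portfolios: crypto, commodities, bonds. Among those, commodities has the highest return (%) (≈ 40).

commodities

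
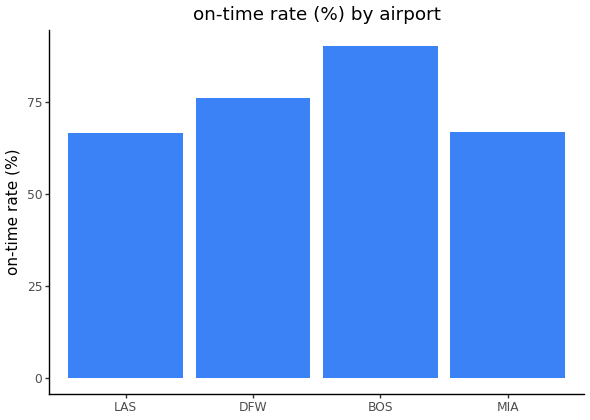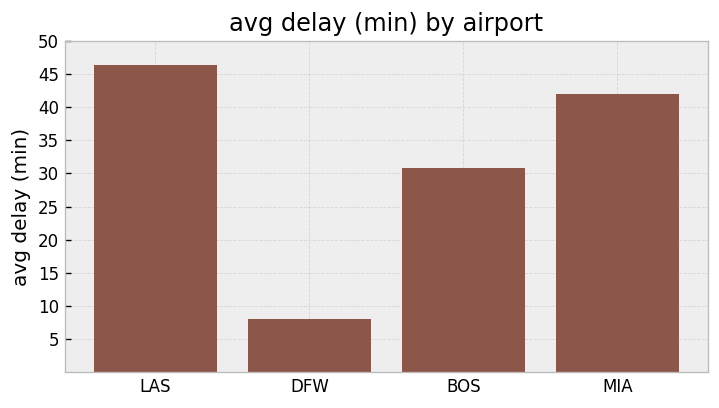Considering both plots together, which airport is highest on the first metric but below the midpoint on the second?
Chart 2 median avg delay (min) ≈ 35; below-median airports: DFW, BOS. Among those, BOS has the highest on-time rate (%) (≈ 90).

BOS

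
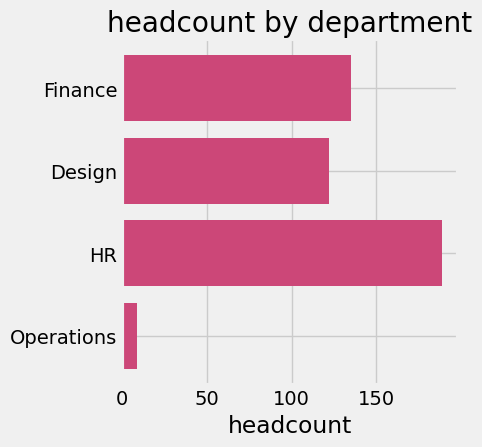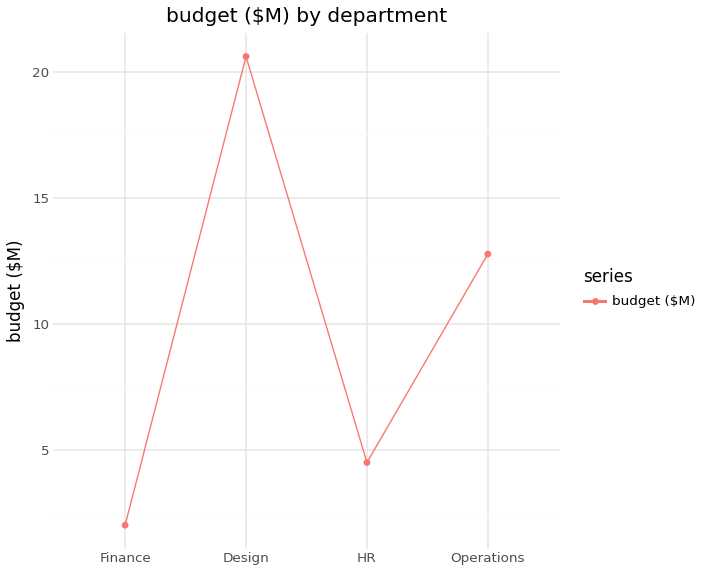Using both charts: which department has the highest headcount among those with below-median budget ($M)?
HR

Chart 2 median budget ($M) ≈ 8; below-median departments: Finance, HR. Among those, HR has the highest headcount (≈ 180).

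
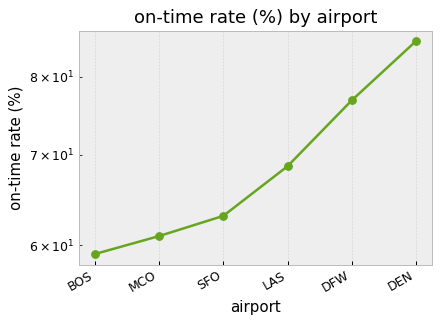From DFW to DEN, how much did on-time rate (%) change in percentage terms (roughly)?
DFW ≈ 75, DEN ≈ 85; (85 − 75) / 75 ≈ +13.3%.

≈ +13.3%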